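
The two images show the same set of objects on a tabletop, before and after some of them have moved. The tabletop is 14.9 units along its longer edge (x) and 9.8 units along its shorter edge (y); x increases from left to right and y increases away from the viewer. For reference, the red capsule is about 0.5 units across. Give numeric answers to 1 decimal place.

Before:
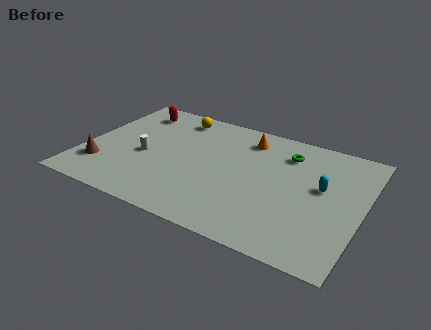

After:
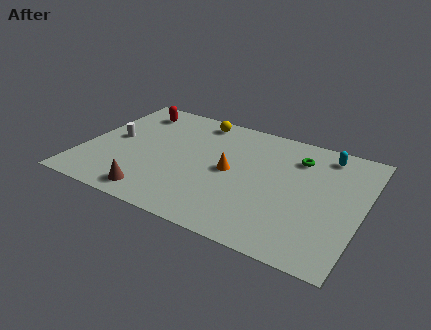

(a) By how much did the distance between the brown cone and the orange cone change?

-4.0

They were about 9.1 units apart before and 5.1 after — 4.0 units closer together.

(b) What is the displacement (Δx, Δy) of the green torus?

(0.6, -0.1)

From the two frames, the green torus sits at roughly (10.6, 7.6) before and (11.2, 7.5) after.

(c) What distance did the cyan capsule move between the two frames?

2.8

The cyan capsule was near (12.7, 5.6) before and (12.6, 8.4) after, so it travelled √(0.1² + 2.8²) ≈ 2.8 units.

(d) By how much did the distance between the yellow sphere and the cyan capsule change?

-1.8

The distance was about 8.8 in the first image and 7.0 in the second, so they moved 1.8 units closer together.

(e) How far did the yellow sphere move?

1.2

The yellow sphere was near (4.4, 8.4) before and (5.6, 8.6) after, so it travelled √(1.2² + 0.2²) ≈ 1.2 units.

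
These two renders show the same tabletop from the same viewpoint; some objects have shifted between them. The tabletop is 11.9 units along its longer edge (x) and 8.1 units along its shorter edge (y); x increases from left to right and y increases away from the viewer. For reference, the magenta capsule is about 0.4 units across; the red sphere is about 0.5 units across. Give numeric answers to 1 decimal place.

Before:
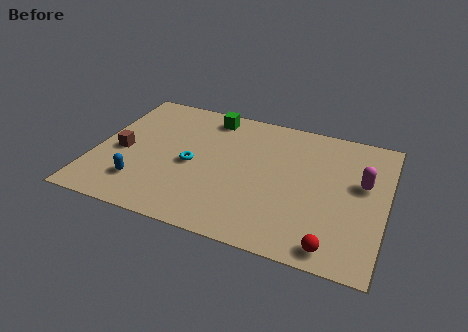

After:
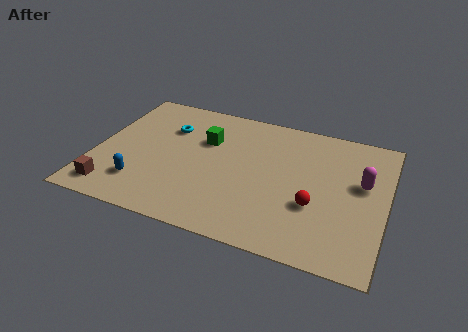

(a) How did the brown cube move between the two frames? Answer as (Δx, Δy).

(-0.1, -2.4)

From the two frames, the brown cube sits at roughly (1.1, 3.6) before and (1.0, 1.2) after.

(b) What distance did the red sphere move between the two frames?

2.2

The red sphere moved from about (10.0, 0.9) to (9.1, 2.9), a distance of √(0.9² + 2.0²) ≈ 2.2.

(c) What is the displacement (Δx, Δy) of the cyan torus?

(-1.2, 2.0)

The cyan torus was at about (4.0, 3.7) and moved to about (2.8, 5.7).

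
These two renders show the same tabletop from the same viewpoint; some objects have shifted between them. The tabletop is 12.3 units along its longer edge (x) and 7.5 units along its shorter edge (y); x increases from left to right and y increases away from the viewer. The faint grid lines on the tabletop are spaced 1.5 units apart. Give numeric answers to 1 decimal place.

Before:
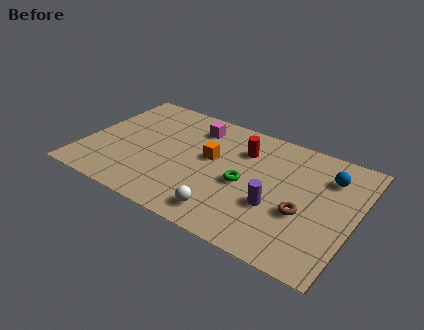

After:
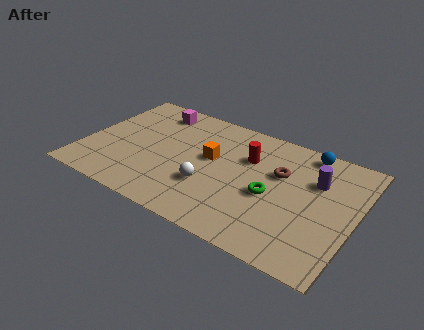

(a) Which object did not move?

the orange cube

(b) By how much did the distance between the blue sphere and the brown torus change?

-0.7

They were about 2.8 units apart before and 2.1 after — 0.7 units closer together.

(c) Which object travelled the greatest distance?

the purple cylinder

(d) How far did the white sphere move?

1.6

From (6.9, 1.2) to (5.9, 2.5), the white sphere covered √(1.0² + 1.3²) ≈ 1.6 units.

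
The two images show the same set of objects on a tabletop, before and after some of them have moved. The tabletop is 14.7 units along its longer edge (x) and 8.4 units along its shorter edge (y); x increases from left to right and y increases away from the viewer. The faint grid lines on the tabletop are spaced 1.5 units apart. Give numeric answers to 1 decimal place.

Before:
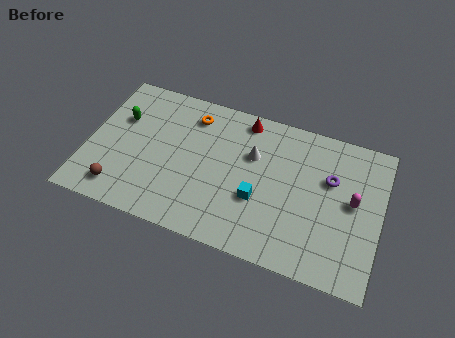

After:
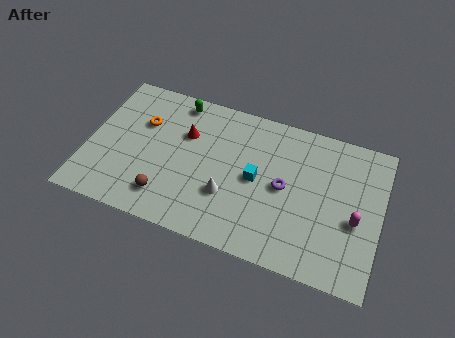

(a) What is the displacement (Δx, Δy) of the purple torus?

(-2.2, -1.2)

The purple torus was at about (12.1, 5.4) and moved to about (9.9, 4.2).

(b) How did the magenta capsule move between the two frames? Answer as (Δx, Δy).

(0.2, -1.0)

From the two frames, the magenta capsule sits at roughly (13.3, 4.5) before and (13.5, 3.5) after.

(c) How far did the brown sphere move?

2.3

The brown sphere was near (1.9, 1.4) before and (4.2, 1.7) after, so it travelled √(2.3² + 0.3²) ≈ 2.3 units.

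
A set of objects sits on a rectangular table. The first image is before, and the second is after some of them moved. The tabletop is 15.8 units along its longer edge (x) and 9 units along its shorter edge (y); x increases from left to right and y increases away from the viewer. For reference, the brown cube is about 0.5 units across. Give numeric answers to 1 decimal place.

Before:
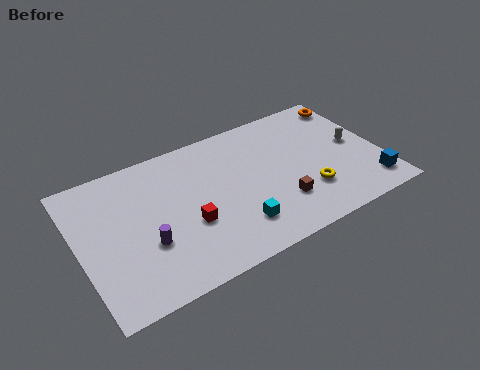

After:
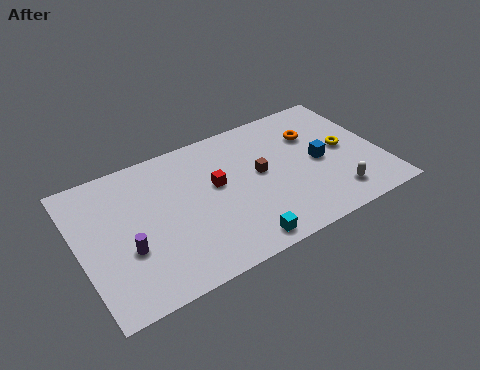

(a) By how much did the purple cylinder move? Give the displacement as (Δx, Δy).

(-1.0, 0.1)

The purple cylinder started near (3.3, 3.2) and ended near (2.3, 3.3).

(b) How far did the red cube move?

2.5

The red cube was near (5.5, 3.4) before and (7.2, 5.2) after, so it travelled √(1.7² + 1.8²) ≈ 2.5 units.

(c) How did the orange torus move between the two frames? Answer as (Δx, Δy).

(-2.4, -1.4)

The orange torus started near (15.0, 7.7) and ended near (12.6, 6.3).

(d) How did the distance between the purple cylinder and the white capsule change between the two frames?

-0.6

The distance was about 11.4 in the first image and 10.8 in the second, so they moved 0.6 units closer together.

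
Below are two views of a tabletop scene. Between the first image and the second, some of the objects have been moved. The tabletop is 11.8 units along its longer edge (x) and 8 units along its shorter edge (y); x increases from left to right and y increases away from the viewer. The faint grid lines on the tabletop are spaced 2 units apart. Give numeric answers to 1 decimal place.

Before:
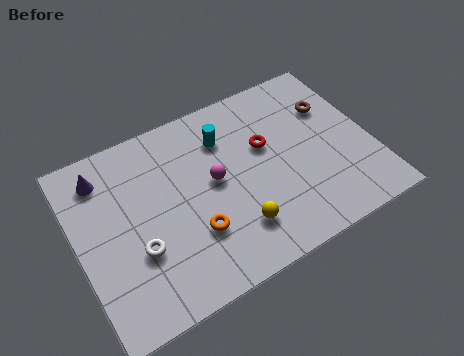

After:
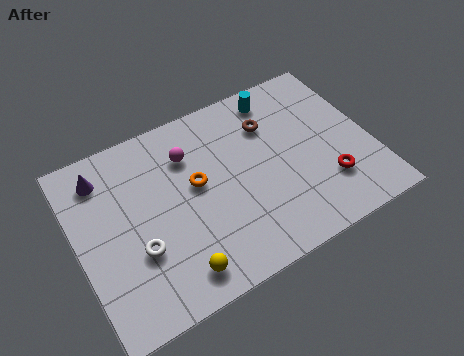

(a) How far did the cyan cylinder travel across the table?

2.5

The cyan cylinder was near (6.2, 6.0) before and (8.5, 6.9) after, so it travelled √(2.3² + 0.9²) ≈ 2.5 units.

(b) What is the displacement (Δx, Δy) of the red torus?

(2.1, -2.7)

From the two frames, the red torus sits at roughly (7.7, 4.9) before and (9.8, 2.2) after.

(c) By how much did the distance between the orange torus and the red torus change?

+1.4

They were about 4.1 units apart before and 5.5 after — 1.4 units further apart.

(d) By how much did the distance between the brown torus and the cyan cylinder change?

-3.1

The distance was about 4.3 in the first image and 1.2 in the second, so they moved 3.1 units closer together.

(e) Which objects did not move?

the white torus and the purple cone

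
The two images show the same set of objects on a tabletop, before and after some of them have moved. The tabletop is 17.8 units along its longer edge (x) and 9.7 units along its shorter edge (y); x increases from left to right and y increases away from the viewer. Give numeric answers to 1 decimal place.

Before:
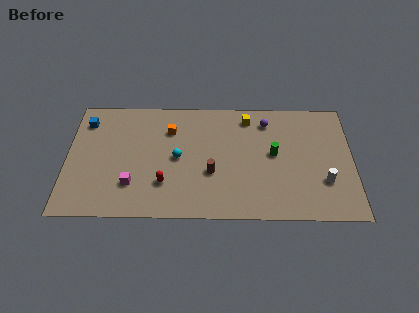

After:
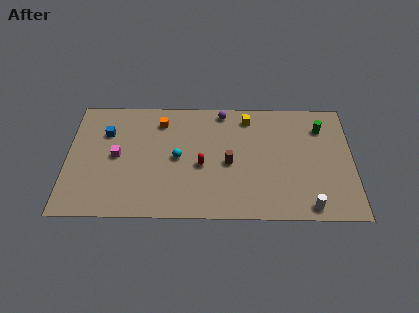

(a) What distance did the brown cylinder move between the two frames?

1.4

From (9.0, 3.6) to (10.1, 4.4), the brown cylinder covered √(1.1² + 0.8²) ≈ 1.4 units.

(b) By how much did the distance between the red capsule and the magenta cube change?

+3.3

The distance was about 2.0 in the first image and 5.3 in the second, so they moved 3.3 units further apart.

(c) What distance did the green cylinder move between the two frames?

3.7

The green cylinder was near (12.9, 5.2) before and (15.9, 7.4) after, so it travelled √(3.0² + 2.2²) ≈ 3.7 units.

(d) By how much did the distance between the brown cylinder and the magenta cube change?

+2.0

The distance was about 5.0 in the first image and 7.0 in the second, so they moved 2.0 units further apart.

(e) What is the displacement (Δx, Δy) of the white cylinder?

(-1.0, -2.0)

The white cylinder was at about (16.0, 3.0) and moved to about (15.0, 1.0).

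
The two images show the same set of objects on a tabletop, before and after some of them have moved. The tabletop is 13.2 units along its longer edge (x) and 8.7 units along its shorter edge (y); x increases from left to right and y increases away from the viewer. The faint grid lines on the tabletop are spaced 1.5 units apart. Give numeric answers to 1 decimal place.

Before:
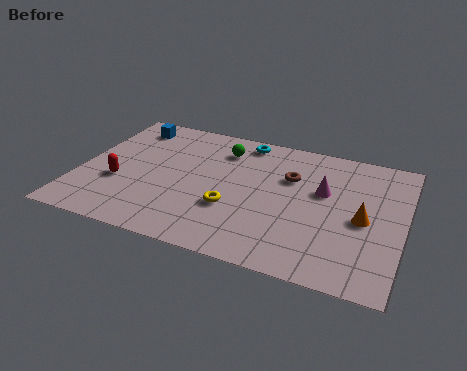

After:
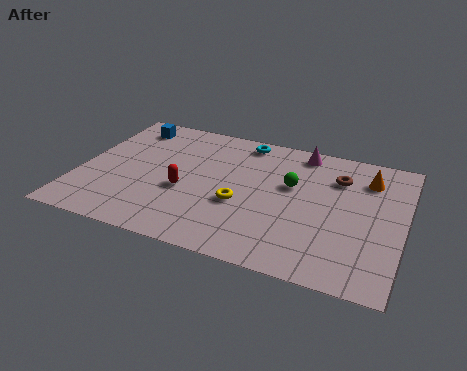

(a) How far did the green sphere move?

3.4

The green sphere moved from about (5.6, 6.8) to (8.6, 5.3), a distance of √(3.0² + 1.5²) ≈ 3.4.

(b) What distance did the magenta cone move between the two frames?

2.6

The magenta cone was near (9.9, 5.3) before and (8.8, 7.7) after, so it travelled √(1.1² + 2.4²) ≈ 2.6 units.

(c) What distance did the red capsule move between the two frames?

2.7

The red capsule was near (1.7, 3.2) before and (4.4, 3.5) after, so it travelled √(2.7² + 0.3²) ≈ 2.7 units.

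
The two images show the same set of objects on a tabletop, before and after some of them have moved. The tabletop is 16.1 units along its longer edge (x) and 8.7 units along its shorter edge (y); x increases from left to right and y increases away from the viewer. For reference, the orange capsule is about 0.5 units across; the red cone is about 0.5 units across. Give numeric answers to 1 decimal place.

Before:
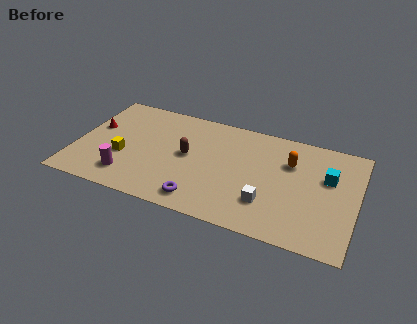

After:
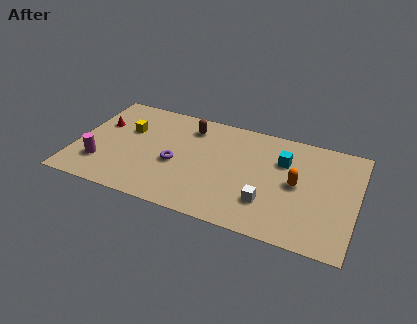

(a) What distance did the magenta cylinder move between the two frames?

1.7

The magenta cylinder moved from about (3.2, 1.8) to (1.6, 2.3), a distance of √(1.6² + 0.5²) ≈ 1.7.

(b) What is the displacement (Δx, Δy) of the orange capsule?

(0.5, -1.6)

From the two frames, the orange capsule sits at roughly (12.2, 6.0) before and (12.7, 4.4) after.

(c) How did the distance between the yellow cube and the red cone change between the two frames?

-1.1

The distance was about 2.7 in the first image and 1.6 in the second, so they moved 1.1 units closer together.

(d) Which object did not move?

the white cube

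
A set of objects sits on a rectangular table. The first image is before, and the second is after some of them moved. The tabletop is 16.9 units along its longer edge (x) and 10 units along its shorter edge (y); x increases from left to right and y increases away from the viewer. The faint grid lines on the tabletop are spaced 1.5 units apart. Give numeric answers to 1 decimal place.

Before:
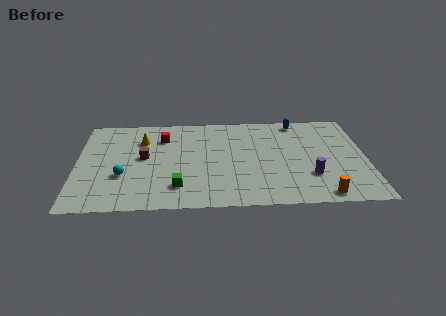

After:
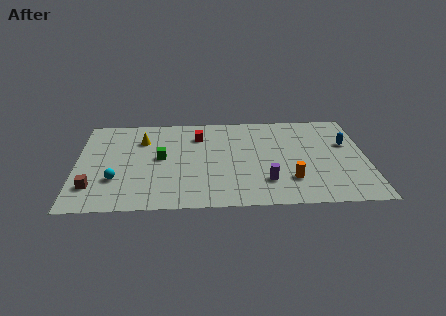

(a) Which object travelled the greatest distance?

the brown cube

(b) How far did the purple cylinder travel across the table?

2.6

From (13.6, 3.0) to (11.0, 2.5), the purple cylinder covered √(2.6² + 0.5²) ≈ 2.6 units.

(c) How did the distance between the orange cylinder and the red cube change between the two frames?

-4.0

They were about 11.3 units apart before and 7.3 after — 4.0 units closer together.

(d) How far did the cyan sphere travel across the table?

0.6

From (2.7, 3.5) to (2.3, 3.1), the cyan sphere covered √(0.4² + 0.4²) ≈ 0.6 units.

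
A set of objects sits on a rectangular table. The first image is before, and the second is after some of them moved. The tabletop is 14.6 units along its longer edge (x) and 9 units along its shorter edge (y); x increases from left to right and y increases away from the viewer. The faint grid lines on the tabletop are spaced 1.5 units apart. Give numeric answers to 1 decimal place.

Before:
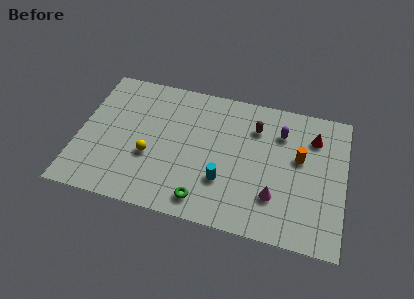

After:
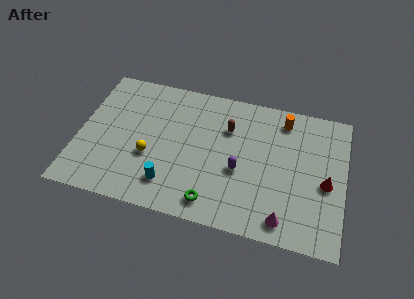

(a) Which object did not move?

the yellow sphere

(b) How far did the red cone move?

2.9

The red cone was near (12.8, 6.8) before and (13.6, 4.0) after, so it travelled √(0.8² + 2.8²) ≈ 2.9 units.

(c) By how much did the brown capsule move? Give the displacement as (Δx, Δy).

(-1.5, -0.4)

The brown capsule was at about (9.6, 6.7) and moved to about (8.1, 6.3).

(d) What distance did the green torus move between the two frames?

0.5

The green torus was near (7.1, 1.3) before and (7.6, 1.3) after, so it travelled √(0.5² + 0.0²) ≈ 0.5 units.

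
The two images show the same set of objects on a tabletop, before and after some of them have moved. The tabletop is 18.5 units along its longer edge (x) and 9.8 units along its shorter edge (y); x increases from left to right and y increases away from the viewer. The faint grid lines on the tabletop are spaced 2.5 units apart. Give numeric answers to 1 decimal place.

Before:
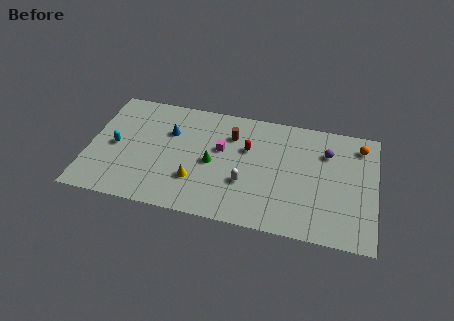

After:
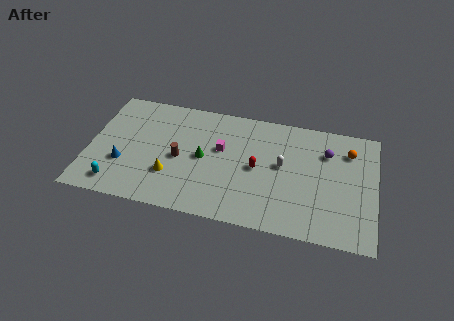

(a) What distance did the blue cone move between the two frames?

4.3

The blue cone was near (5.1, 6.6) before and (2.3, 3.3) after, so it travelled √(2.8² + 3.3²) ≈ 4.3 units.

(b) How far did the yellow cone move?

1.6

The yellow cone moved from about (7.0, 2.9) to (5.4, 3.0), a distance of √(1.6² + 0.1²) ≈ 1.6.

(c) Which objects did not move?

the magenta cube and the purple sphere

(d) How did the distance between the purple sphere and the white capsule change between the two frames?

-3.0

The distance was about 6.3 in the first image and 3.3 in the second, so they moved 3.0 units closer together.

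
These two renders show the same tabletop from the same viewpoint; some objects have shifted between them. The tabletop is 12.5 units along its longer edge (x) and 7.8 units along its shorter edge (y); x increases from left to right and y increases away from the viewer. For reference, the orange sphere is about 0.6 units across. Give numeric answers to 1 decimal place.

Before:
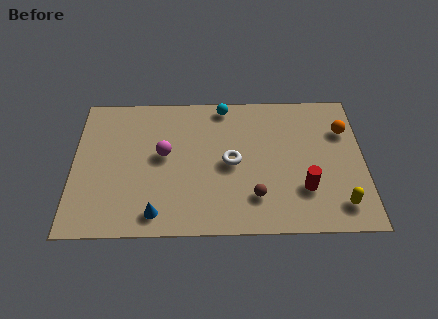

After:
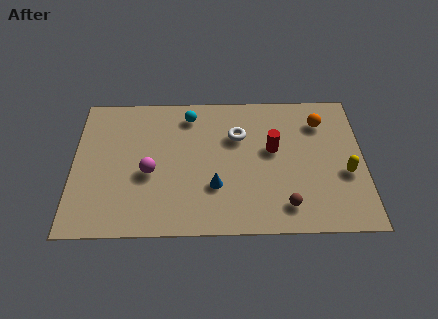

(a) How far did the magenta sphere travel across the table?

1.2

The magenta sphere moved from about (3.9, 4.3) to (3.3, 3.3), a distance of √(0.6² + 1.0²) ≈ 1.2.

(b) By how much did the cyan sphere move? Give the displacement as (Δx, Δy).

(-1.5, -0.5)

From the two frames, the cyan sphere sits at roughly (6.5, 7.0) before and (5.0, 6.5) after.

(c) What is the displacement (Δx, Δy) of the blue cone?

(2.5, 1.4)

From the two frames, the blue cone sits at roughly (3.6, 1.1) before and (6.1, 2.5) after.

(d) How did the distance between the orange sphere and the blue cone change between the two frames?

-3.4

The distance was about 9.2 in the first image and 5.8 in the second, so they moved 3.4 units closer together.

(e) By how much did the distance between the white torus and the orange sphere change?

-1.5

Before: roughly 5.2 units apart; after: 3.7. That's 1.5 units closer together.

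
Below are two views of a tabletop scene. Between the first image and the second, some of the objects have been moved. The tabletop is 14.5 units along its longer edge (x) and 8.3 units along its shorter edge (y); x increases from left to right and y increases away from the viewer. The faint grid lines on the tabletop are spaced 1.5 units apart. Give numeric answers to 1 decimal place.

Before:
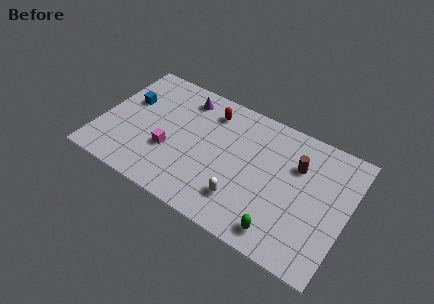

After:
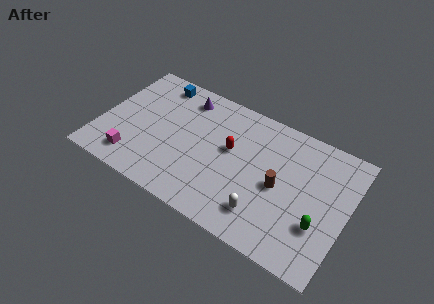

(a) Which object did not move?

the purple cone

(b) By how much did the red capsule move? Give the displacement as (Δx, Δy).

(1.5, -1.9)

The red capsule started near (6.1, 6.7) and ended near (7.6, 4.8).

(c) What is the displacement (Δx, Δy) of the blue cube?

(1.4, 2.0)

The blue cube started near (1.4, 5.2) and ended near (2.8, 7.2).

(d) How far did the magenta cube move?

2.4

From (4.2, 3.0) to (2.3, 1.5), the magenta cube covered √(1.9² + 1.5²) ≈ 2.4 units.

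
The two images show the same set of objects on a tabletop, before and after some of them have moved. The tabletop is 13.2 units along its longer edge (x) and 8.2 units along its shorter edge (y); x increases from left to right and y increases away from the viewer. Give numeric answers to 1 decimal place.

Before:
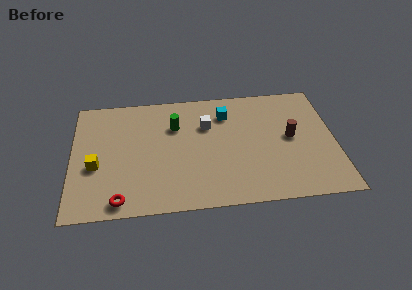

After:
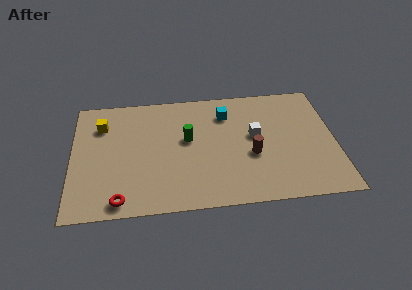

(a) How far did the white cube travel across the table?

2.6

From (6.8, 5.6) to (9.2, 4.6), the white cube covered √(2.4² + 1.0²) ≈ 2.6 units.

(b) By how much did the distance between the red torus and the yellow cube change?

+2.6

The distance was about 2.7 in the first image and 5.3 in the second, so they moved 2.6 units further apart.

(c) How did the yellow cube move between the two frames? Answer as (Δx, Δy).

(0.3, 2.8)

The yellow cube was at about (1.2, 3.3) and moved to about (1.5, 6.1).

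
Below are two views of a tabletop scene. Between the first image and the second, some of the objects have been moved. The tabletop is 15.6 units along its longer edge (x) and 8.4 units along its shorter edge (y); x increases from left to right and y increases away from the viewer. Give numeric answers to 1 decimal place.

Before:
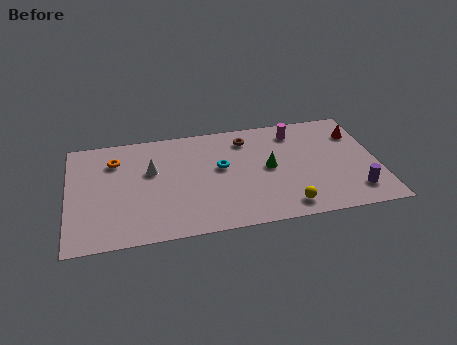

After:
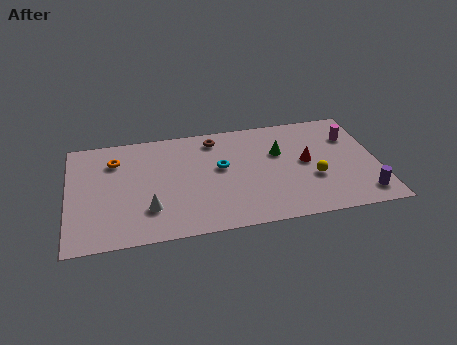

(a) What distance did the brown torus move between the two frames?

1.6

From (9.1, 6.8) to (7.5, 7.1), the brown torus covered √(1.6² + 0.3²) ≈ 1.6 units.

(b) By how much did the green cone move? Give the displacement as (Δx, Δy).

(0.6, 1.1)

The green cone was at about (10.1, 4.3) and moved to about (10.7, 5.4).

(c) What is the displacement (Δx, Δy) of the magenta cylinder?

(2.8, -0.9)

The magenta cylinder was at about (11.6, 6.9) and moved to about (14.4, 6.0).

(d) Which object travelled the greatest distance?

the red cone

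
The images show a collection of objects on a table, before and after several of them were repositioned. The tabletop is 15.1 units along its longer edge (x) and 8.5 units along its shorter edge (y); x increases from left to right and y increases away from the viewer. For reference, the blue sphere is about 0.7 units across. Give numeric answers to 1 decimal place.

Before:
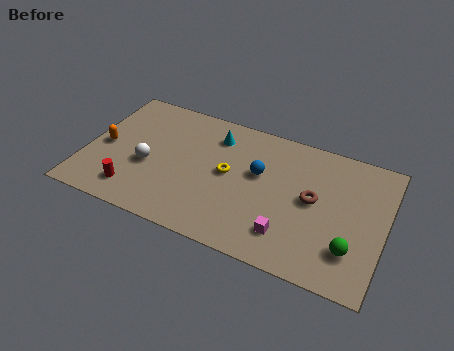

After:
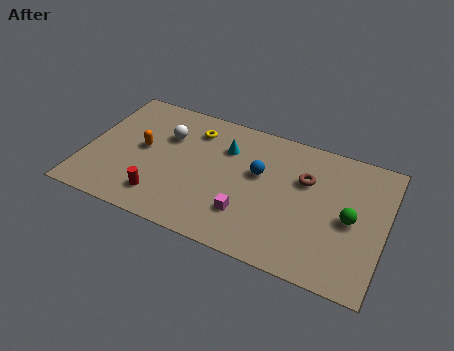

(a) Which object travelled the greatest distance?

the yellow torus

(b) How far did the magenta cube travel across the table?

2.1

From (10.5, 1.9) to (8.4, 2.3), the magenta cube covered √(2.1² + 0.4²) ≈ 2.1 units.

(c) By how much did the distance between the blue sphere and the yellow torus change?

+2.2

Before: roughly 1.6 units apart; after: 3.8. That's 2.2 units further apart.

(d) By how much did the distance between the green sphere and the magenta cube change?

+2.2

They were about 3.1 units apart before and 5.3 after — 2.2 units further apart.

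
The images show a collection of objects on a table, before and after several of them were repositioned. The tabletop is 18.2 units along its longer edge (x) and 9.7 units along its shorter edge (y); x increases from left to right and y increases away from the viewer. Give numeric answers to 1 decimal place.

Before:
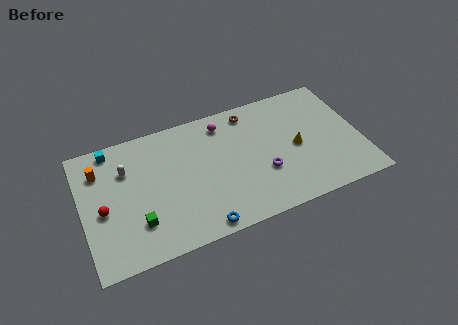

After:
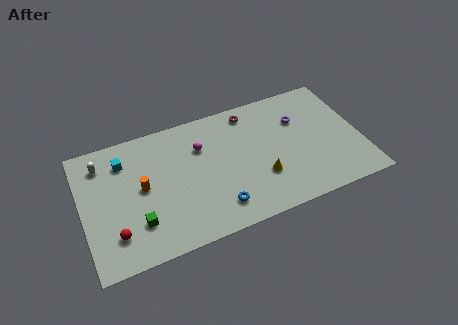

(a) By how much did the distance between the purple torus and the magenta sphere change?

+1.3

Before: roughly 5.2 units apart; after: 6.5. That's 1.3 units further apart.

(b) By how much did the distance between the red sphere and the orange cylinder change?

+0.4

They were about 3.0 units apart before and 3.4 after — 0.4 units further apart.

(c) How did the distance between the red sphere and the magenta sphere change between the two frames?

-1.5

Before: roughly 9.0 units apart; after: 7.5. That's 1.5 units closer together.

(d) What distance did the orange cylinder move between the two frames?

3.4

The orange cylinder was near (1.3, 7.3) before and (3.9, 5.1) after, so it travelled √(2.6² + 2.2²) ≈ 3.4 units.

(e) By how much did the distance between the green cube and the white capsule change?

+1.3

Before: roughly 4.2 units apart; after: 5.5. That's 1.3 units further apart.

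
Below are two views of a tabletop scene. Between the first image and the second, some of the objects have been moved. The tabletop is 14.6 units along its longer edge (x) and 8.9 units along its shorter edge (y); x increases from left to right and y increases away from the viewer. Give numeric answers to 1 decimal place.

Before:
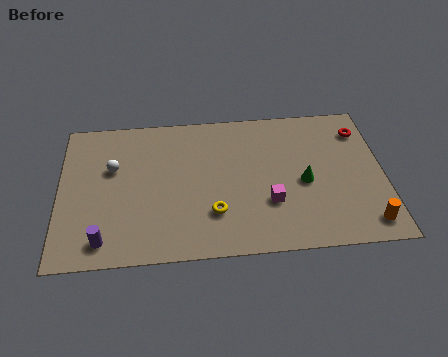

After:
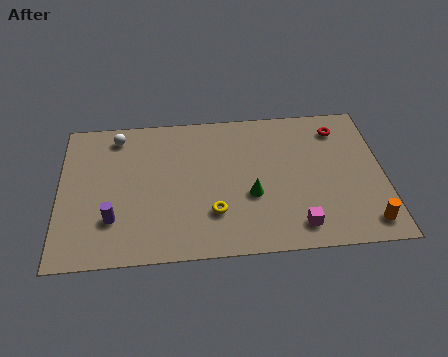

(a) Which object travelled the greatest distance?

the green cone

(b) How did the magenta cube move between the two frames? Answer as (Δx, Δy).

(1.2, -1.5)

The magenta cube was at about (9.4, 2.9) and moved to about (10.6, 1.4).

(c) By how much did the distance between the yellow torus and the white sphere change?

+1.2

They were about 5.5 units apart before and 6.7 after — 1.2 units further apart.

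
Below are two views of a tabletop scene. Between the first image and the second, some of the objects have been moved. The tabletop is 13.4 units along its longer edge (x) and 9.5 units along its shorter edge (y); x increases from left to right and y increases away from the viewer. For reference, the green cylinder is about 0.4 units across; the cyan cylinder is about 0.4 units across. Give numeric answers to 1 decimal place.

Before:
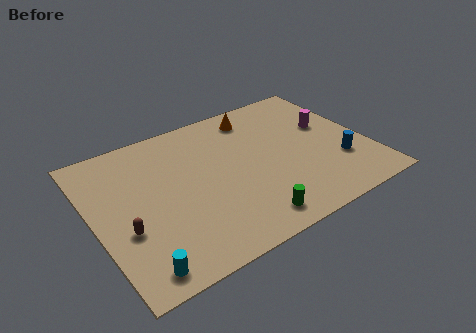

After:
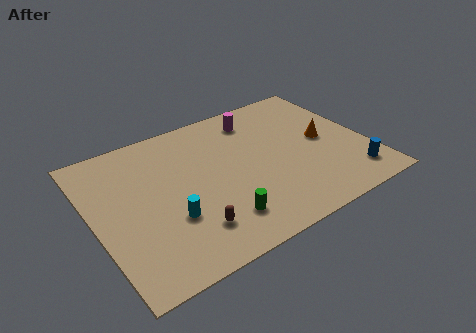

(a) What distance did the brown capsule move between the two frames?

3.2

The brown capsule moved from about (1.3, 3.5) to (4.2, 2.1), a distance of √(2.9² + 1.4²) ≈ 3.2.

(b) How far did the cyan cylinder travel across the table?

2.8

The cyan cylinder was near (1.5, 1.1) before and (3.4, 3.2) after, so it travelled √(1.9² + 2.1²) ≈ 2.8 units.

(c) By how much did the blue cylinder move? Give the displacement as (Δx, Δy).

(0.4, -1.2)

The blue cylinder started near (11.8, 2.9) and ended near (12.2, 1.7).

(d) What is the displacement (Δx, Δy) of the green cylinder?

(-1.3, 0.7)

The green cylinder was at about (6.9, 1.3) and moved to about (5.6, 2.0).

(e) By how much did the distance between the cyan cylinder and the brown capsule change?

-1.0

Before: roughly 2.4 units apart; after: 1.4. That's 1.0 units closer together.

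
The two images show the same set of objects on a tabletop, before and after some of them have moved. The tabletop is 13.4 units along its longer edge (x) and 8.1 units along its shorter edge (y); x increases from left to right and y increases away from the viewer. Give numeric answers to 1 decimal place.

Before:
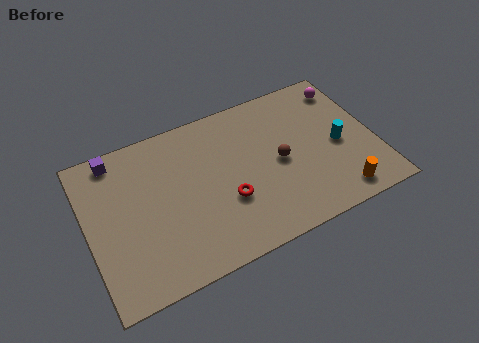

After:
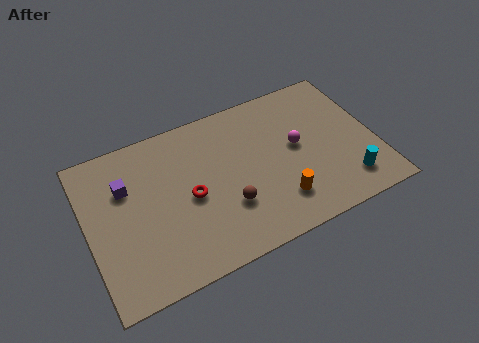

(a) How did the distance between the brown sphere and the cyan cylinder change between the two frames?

+2.8

They were about 2.8 units apart before and 5.6 after — 2.8 units further apart.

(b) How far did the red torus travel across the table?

1.8

The red torus was near (6.3, 2.9) before and (4.7, 3.8) after, so it travelled √(1.6² + 0.9²) ≈ 1.8 units.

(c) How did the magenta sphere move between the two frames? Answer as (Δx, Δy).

(-2.7, -2.3)

The magenta sphere was at about (12.5, 6.7) and moved to about (9.8, 4.4).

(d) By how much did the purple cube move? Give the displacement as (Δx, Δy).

(0.3, -1.7)

From the two frames, the purple cube sits at roughly (1.6, 7.2) before and (1.9, 5.5) after.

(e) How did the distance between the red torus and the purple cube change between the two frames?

-3.1

The distance was about 6.4 in the first image and 3.3 in the second, so they moved 3.1 units closer together.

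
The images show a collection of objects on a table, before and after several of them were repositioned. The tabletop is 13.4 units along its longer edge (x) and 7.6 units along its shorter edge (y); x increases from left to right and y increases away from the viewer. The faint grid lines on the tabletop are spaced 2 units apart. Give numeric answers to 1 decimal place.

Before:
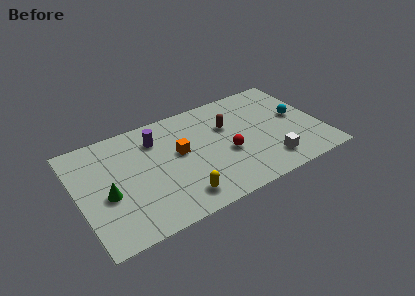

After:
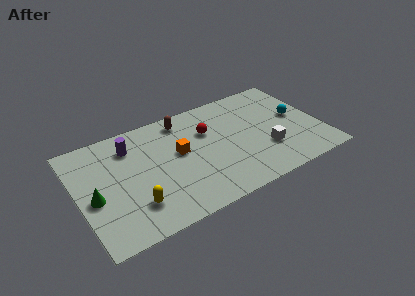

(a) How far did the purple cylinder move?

1.4

The purple cylinder moved from about (4.5, 5.8) to (3.1, 5.9), a distance of √(1.4² + 0.1²) ≈ 1.4.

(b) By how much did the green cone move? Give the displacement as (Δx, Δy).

(-0.7, 0.1)

The green cone was at about (1.5, 3.2) and moved to about (0.8, 3.3).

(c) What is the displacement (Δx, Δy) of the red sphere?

(-0.8, 2.0)

From the two frames, the red sphere sits at roughly (8.1, 3.1) before and (7.3, 5.1) after.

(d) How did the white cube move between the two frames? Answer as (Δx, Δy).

(0.0, 0.9)

From the two frames, the white cube sits at roughly (10.2, 1.5) before and (10.2, 2.4) after.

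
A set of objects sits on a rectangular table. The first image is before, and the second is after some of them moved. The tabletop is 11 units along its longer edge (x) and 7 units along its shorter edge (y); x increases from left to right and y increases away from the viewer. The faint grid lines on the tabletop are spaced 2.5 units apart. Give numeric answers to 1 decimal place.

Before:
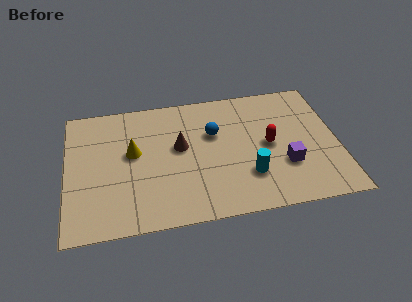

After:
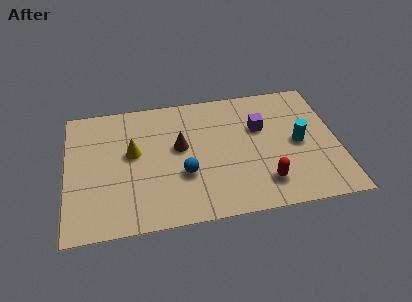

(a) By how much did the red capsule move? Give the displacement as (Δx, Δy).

(-0.3, -2.0)

The red capsule was at about (8.2, 3.5) and moved to about (7.9, 1.5).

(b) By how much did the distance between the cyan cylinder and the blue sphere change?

+2.0

They were about 2.8 units apart before and 4.8 after — 2.0 units further apart.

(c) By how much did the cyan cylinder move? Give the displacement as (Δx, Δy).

(2.1, 1.4)

The cyan cylinder was at about (7.3, 2.0) and moved to about (9.4, 3.4).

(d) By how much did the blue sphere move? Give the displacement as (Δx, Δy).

(-1.3, -2.0)

The blue sphere started near (6.0, 4.5) and ended near (4.7, 2.5).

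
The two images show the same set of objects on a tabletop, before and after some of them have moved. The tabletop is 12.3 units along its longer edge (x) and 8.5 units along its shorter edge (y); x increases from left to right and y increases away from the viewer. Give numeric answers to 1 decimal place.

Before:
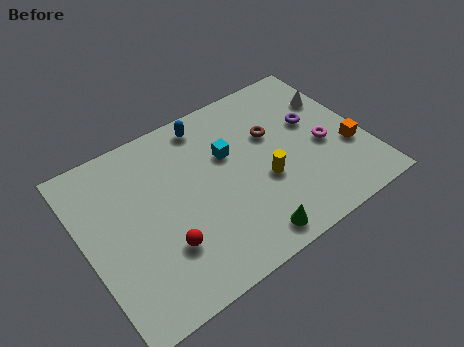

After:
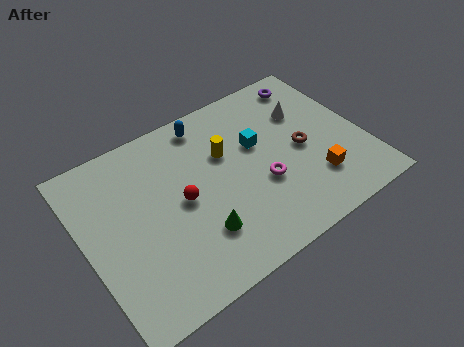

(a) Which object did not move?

the blue capsule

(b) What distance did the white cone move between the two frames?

1.3

The white cone moved from about (11.4, 5.9) to (10.1, 5.8), a distance of √(1.3² + 0.1²) ≈ 1.3.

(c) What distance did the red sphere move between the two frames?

2.0

From (3.1, 2.5) to (4.2, 4.2), the red sphere covered √(1.1² + 1.7²) ≈ 2.0 units.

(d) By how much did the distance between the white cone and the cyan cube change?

-2.5

They were about 4.9 units apart before and 2.4 after — 2.5 units closer together.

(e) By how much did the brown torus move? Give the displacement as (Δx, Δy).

(1.1, -1.4)

The brown torus started near (8.5, 5.4) and ended near (9.6, 4.0).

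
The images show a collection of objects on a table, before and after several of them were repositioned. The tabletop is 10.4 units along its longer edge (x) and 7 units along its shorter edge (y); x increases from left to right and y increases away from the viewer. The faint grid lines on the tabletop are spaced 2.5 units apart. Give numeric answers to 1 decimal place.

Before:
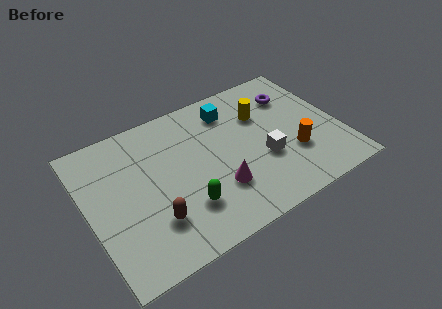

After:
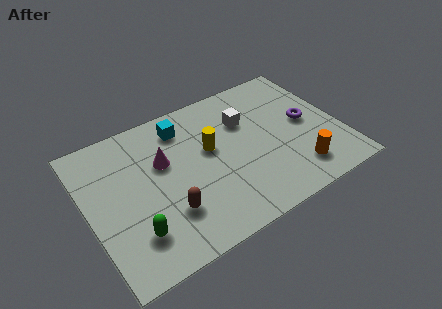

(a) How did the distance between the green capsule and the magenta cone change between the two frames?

+1.7

Before: roughly 1.4 units apart; after: 3.1. That's 1.7 units further apart.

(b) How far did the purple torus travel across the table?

1.6

The purple torus was near (8.8, 5.2) before and (9.1, 3.6) after, so it travelled √(0.3² + 1.6²) ≈ 1.6 units.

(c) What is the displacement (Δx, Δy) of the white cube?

(-0.4, 2.2)

The white cube started near (7.1, 2.6) and ended near (6.7, 4.8).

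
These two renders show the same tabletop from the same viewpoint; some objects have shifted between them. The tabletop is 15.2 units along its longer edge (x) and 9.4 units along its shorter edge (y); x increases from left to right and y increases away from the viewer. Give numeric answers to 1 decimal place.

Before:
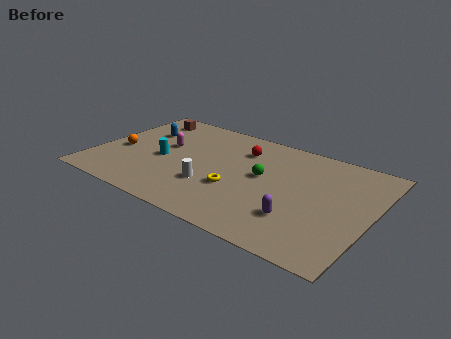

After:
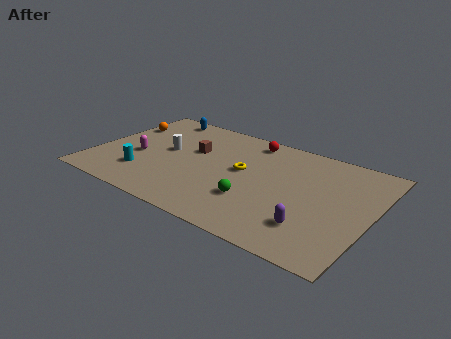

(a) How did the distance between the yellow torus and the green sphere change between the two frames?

+0.3

The distance was about 2.2 in the first image and 2.5 in the second, so they moved 0.3 units further apart.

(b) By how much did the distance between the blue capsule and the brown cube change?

+2.2

The distance was about 1.5 in the first image and 3.7 in the second, so they moved 2.2 units further apart.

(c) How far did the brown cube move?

3.9

From (1.9, 7.9) to (5.2, 5.8), the brown cube covered √(3.3² + 2.1²) ≈ 3.9 units.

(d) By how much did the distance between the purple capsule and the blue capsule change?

+1.3

The distance was about 10.2 in the first image and 11.5 in the second, so they moved 1.3 units further apart.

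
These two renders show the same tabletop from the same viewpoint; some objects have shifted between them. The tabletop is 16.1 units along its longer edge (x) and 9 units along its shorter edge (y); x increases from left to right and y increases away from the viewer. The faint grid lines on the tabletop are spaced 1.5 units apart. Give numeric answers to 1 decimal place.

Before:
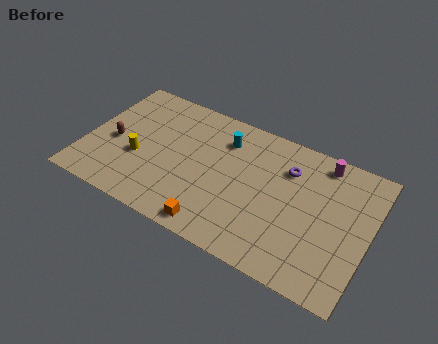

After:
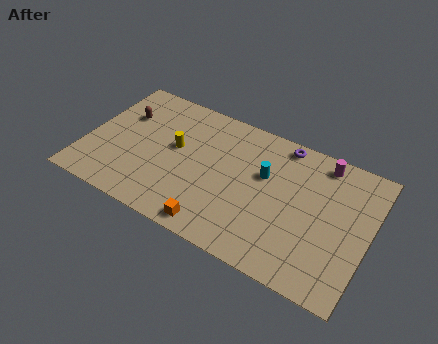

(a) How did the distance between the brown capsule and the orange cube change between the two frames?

+1.0

They were about 7.0 units apart before and 8.0 after — 1.0 units further apart.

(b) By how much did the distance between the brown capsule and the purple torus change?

-0.8

They were about 10.0 units apart before and 9.2 after — 0.8 units closer together.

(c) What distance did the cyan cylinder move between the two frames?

2.8

The cyan cylinder was near (7.6, 6.9) before and (10.1, 5.6) after, so it travelled √(2.5² + 1.3²) ≈ 2.8 units.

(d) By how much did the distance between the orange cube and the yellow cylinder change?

-0.4

The distance was about 5.4 in the first image and 5.0 in the second, so they moved 0.4 units closer together.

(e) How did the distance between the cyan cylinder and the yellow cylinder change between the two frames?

-0.5

The distance was about 5.6 in the first image and 5.1 in the second, so they moved 0.5 units closer together.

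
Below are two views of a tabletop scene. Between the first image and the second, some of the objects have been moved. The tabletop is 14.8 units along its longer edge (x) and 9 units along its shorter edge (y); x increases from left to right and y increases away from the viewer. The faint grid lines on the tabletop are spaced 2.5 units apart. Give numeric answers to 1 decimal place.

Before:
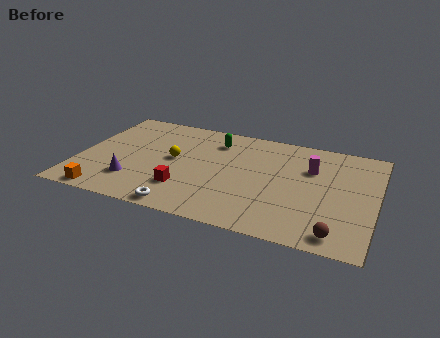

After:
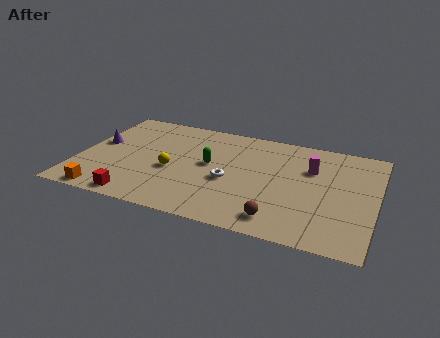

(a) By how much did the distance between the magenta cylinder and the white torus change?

-3.4

They were about 7.9 units apart before and 4.5 after — 3.4 units closer together.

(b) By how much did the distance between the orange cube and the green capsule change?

-1.7

Before: roughly 8.0 units apart; after: 6.3. That's 1.7 units closer together.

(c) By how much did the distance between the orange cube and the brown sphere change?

-2.8

Before: roughly 11.4 units apart; after: 8.6. That's 2.8 units closer together.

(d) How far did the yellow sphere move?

1.0

From (4.7, 4.8) to (4.7, 3.8), the yellow sphere covered √(0.0² + 1.0²) ≈ 1.0 units.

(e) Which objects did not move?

the magenta cylinder and the orange cube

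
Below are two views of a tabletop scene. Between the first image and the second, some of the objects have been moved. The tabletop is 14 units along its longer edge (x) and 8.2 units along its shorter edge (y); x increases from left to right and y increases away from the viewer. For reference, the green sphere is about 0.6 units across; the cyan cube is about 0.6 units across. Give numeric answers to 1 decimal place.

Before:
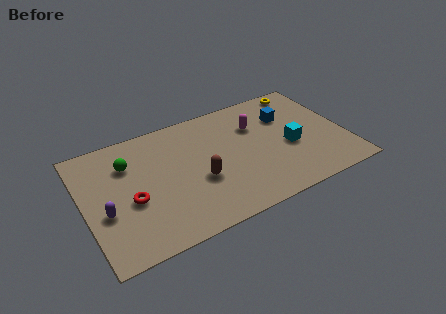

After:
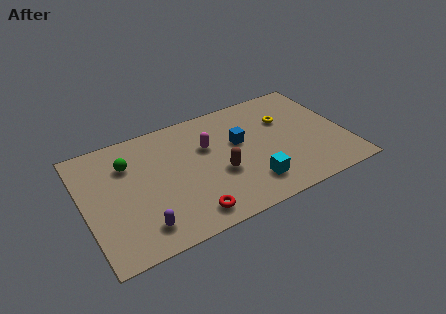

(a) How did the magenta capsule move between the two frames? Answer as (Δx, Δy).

(-2.7, -0.4)

The magenta capsule started near (9.4, 5.7) and ended near (6.7, 5.3).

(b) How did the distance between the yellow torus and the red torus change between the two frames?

-3.4

They were about 10.6 units apart before and 7.2 after — 3.4 units closer together.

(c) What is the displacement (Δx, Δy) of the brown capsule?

(1.1, 0.0)

From the two frames, the brown capsule sits at roughly (6.0, 3.2) before and (7.1, 3.2) after.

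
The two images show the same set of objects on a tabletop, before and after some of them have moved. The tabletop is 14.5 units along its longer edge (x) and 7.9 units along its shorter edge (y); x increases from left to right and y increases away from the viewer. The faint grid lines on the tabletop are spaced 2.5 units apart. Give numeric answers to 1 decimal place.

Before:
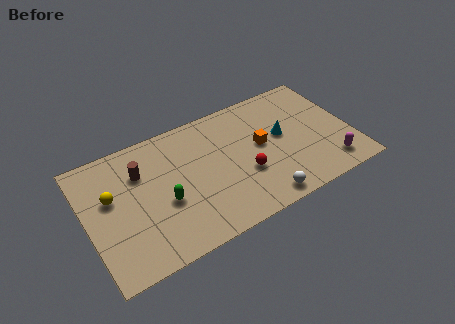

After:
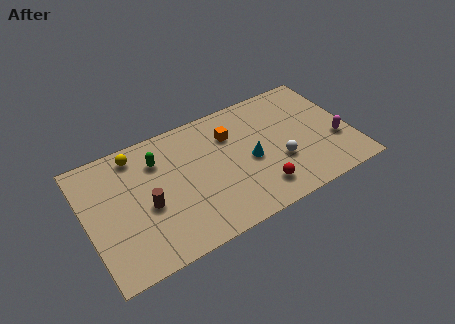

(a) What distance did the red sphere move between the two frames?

1.4

The red sphere was near (8.5, 2.9) before and (9.1, 1.6) after, so it travelled √(0.6² + 1.3²) ≈ 1.4 units.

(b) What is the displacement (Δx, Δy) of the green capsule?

(0.0, 2.7)

The green capsule started near (4.1, 3.2) and ended near (4.1, 5.9).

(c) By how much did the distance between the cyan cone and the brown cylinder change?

-2.1

They were about 7.8 units apart before and 5.7 after — 2.1 units closer together.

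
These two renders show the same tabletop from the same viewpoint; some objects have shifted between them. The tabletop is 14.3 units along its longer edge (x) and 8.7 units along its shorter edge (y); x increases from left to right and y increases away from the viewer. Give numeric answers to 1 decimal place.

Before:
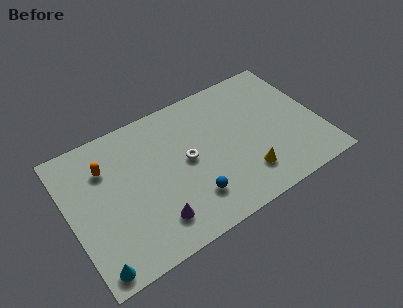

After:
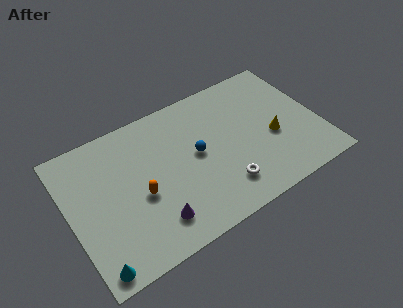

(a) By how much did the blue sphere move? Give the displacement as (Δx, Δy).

(0.7, 2.5)

The blue sphere was at about (6.6, 2.1) and moved to about (7.3, 4.6).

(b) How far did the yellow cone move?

2.5

From (9.7, 2.0) to (11.6, 3.6), the yellow cone covered √(1.9² + 1.6²) ≈ 2.5 units.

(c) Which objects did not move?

the cyan cone and the purple cone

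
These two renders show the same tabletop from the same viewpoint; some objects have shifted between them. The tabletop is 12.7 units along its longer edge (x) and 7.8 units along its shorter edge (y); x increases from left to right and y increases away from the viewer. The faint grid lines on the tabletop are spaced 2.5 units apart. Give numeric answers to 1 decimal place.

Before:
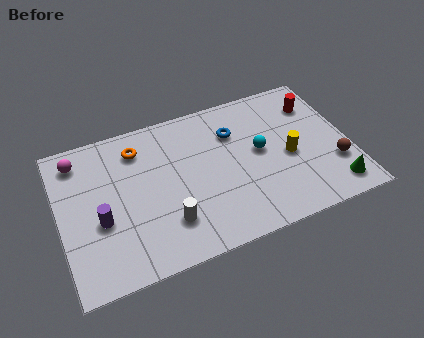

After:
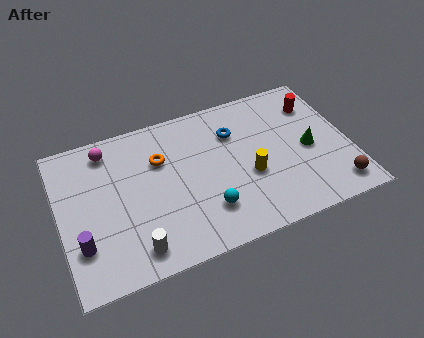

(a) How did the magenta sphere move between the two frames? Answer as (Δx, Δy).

(1.3, 0.1)

The magenta sphere started near (1.0, 6.5) and ended near (2.3, 6.6).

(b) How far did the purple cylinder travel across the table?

1.3

From (1.7, 3.1) to (0.8, 2.2), the purple cylinder covered √(0.9² + 0.9²) ≈ 1.3 units.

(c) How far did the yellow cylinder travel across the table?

1.8

The yellow cylinder moved from about (10.0, 3.5) to (8.2, 3.1), a distance of √(1.8² + 0.4²) ≈ 1.8.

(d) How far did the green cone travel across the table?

2.5

From (11.7, 1.2) to (10.9, 3.6), the green cone covered √(0.8² + 2.4²) ≈ 2.5 units.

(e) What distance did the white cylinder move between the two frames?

1.7

The white cylinder moved from about (4.5, 2.0) to (3.0, 1.2), a distance of √(1.5² + 0.8²) ≈ 1.7.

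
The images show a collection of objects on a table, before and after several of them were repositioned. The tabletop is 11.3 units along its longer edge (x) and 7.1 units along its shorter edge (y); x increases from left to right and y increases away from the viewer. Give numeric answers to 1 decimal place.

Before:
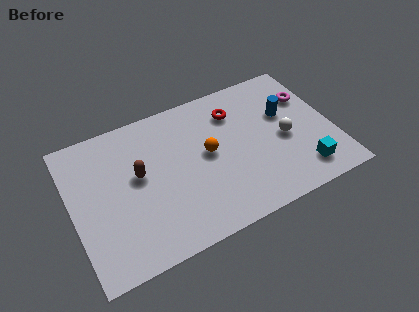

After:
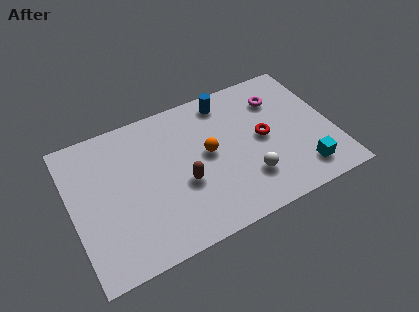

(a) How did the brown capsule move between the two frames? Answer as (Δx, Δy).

(1.8, -1.2)

The brown capsule started near (2.9, 4.0) and ended near (4.7, 2.8).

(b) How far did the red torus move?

2.1

The red torus moved from about (7.3, 5.4) to (8.3, 3.6), a distance of √(1.0² + 1.8²) ≈ 2.1.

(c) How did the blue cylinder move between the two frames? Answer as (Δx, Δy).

(-2.4, 1.7)

The blue cylinder started near (9.4, 4.4) and ended near (7.0, 6.1).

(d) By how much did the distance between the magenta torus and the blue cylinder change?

+1.1

Before: roughly 1.2 units apart; after: 2.3. That's 1.1 units further apart.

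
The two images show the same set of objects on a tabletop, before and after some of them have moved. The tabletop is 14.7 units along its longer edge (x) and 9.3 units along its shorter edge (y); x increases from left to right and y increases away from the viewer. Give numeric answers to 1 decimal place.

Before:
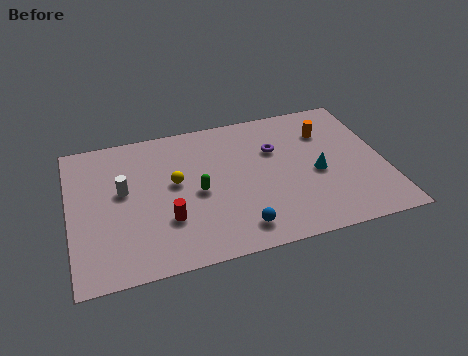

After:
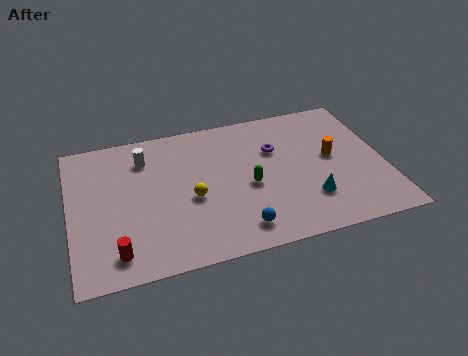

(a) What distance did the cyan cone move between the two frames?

1.7

From (11.5, 4.1) to (11.0, 2.5), the cyan cone covered √(0.5² + 1.6²) ≈ 1.7 units.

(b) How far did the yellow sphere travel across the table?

1.4

From (4.9, 5.2) to (5.6, 4.0), the yellow sphere covered √(0.7² + 1.2²) ≈ 1.4 units.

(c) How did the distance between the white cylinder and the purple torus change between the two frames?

-1.1

They were about 7.3 units apart before and 6.2 after — 1.1 units closer together.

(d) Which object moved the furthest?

the red cylinder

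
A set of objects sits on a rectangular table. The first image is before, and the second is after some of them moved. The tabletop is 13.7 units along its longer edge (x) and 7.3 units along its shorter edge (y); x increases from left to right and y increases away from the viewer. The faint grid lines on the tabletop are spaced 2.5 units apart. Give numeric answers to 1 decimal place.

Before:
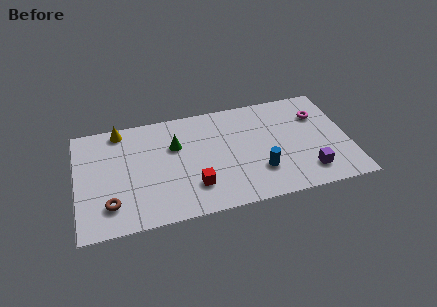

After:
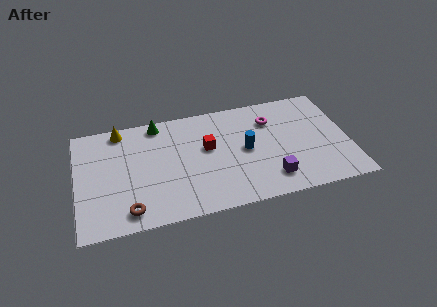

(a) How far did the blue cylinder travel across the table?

1.7

The blue cylinder was near (9.1, 2.1) before and (8.5, 3.7) after, so it travelled √(0.6² + 1.6²) ≈ 1.7 units.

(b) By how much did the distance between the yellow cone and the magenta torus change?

-2.4

Before: roughly 10.1 units apart; after: 7.7. That's 2.4 units closer together.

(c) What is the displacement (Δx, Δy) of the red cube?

(0.8, 2.4)

The red cube started near (5.8, 1.9) and ended near (6.6, 4.3).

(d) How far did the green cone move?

1.9

From (5.0, 4.8) to (4.2, 6.5), the green cone covered √(0.8² + 1.7²) ≈ 1.9 units.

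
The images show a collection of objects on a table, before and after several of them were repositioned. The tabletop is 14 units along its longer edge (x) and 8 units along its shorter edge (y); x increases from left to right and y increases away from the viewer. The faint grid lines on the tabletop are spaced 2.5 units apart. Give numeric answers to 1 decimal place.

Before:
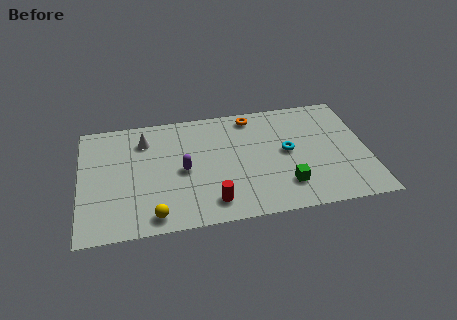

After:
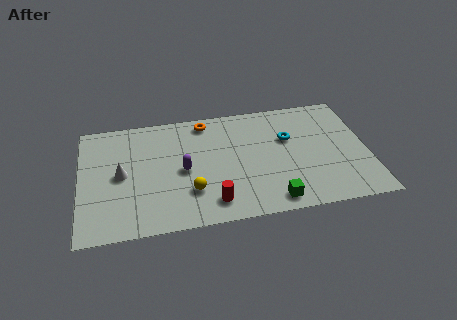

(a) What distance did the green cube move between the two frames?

1.1

The green cube was near (9.9, 1.9) before and (9.2, 1.0) after, so it travelled √(0.7² + 0.9²) ≈ 1.1 units.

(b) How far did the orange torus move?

2.3

From (8.5, 7.0) to (6.2, 7.0), the orange torus covered √(2.3² + 0.0²) ≈ 2.3 units.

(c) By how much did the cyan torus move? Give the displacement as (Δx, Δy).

(0.1, 0.9)

The cyan torus started near (10.1, 4.2) and ended near (10.2, 5.1).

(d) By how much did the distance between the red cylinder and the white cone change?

-0.7

They were about 5.7 units apart before and 5.0 after — 0.7 units closer together.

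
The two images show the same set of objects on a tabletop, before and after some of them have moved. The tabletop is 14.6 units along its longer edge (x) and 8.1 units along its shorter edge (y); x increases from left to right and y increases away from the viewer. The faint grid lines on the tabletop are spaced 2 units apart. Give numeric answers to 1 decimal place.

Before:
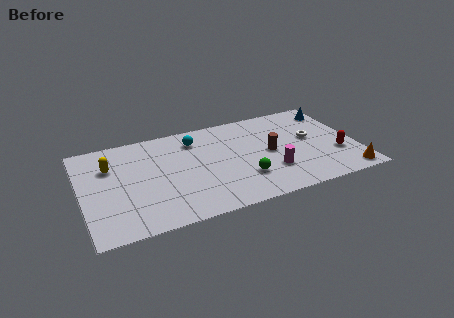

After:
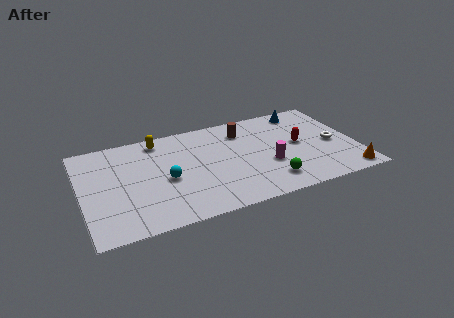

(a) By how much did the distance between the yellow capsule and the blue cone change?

-4.3

The distance was about 12.2 in the first image and 7.9 in the second, so they moved 4.3 units closer together.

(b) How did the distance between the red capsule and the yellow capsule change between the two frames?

-4.4

Before: roughly 12.2 units apart; after: 7.8. That's 4.4 units closer together.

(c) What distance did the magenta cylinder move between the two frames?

0.6

The magenta cylinder was near (9.9, 2.4) before and (9.8, 3.0) after, so it travelled √(0.1² + 0.6²) ≈ 0.6 units.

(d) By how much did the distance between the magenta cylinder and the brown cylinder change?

+1.8

The distance was about 1.6 in the first image and 3.4 in the second, so they moved 1.8 units further apart.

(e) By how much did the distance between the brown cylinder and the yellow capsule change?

-4.0

The distance was about 8.6 in the first image and 4.6 in the second, so they moved 4.0 units closer together.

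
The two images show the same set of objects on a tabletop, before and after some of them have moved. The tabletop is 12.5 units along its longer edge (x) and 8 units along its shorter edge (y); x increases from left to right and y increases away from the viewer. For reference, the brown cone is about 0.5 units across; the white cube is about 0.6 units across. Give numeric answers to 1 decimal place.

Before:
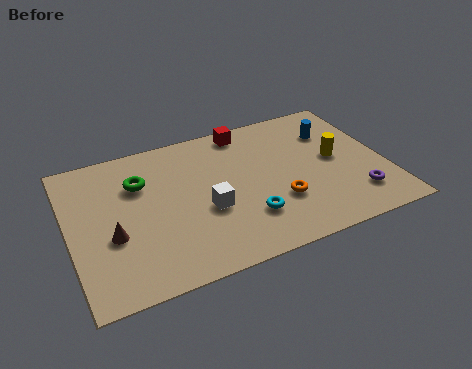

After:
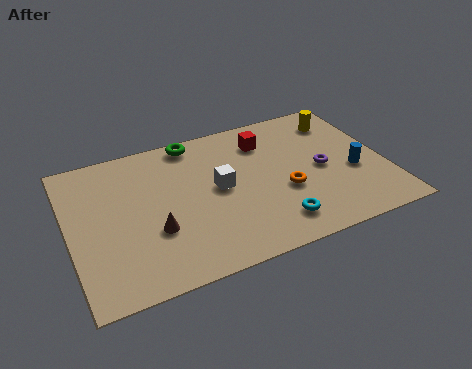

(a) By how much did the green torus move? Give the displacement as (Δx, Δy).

(2.3, 1.6)

The green torus was at about (2.9, 5.6) and moved to about (5.2, 7.2).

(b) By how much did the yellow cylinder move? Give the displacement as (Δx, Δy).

(0.5, 2.2)

From the two frames, the yellow cylinder sits at roughly (10.6, 4.2) before and (11.1, 6.4) after.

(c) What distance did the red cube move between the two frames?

1.1

From (7.3, 7.1) to (8.0, 6.2), the red cube covered √(0.7² + 0.9²) ≈ 1.1 units.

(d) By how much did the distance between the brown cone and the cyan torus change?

-0.5

They were about 5.3 units apart before and 4.8 after — 0.5 units closer together.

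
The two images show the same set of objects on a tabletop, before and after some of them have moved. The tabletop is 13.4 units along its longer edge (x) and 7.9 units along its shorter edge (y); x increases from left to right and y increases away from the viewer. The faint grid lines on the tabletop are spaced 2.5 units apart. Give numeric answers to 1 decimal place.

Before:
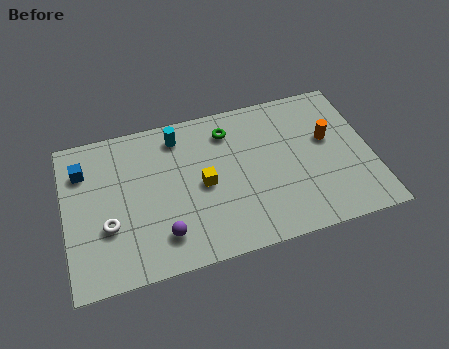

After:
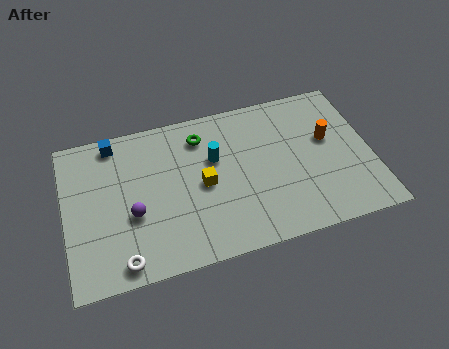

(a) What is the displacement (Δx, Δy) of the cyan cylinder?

(1.5, -1.6)

From the two frames, the cyan cylinder sits at roughly (5.1, 6.6) before and (6.6, 5.0) after.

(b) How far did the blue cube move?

1.8

The blue cube was near (0.9, 5.9) before and (2.3, 7.0) after, so it travelled √(1.4² + 1.1²) ≈ 1.8 units.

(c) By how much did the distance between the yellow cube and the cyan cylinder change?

-1.6

The distance was about 2.9 in the first image and 1.3 in the second, so they moved 1.6 units closer together.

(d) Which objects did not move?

the yellow cube and the orange cylinder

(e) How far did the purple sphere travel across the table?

1.8

The purple sphere was near (4.1, 1.7) before and (2.9, 3.1) after, so it travelled √(1.2² + 1.4²) ≈ 1.8 units.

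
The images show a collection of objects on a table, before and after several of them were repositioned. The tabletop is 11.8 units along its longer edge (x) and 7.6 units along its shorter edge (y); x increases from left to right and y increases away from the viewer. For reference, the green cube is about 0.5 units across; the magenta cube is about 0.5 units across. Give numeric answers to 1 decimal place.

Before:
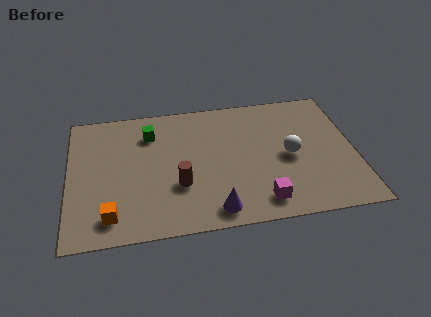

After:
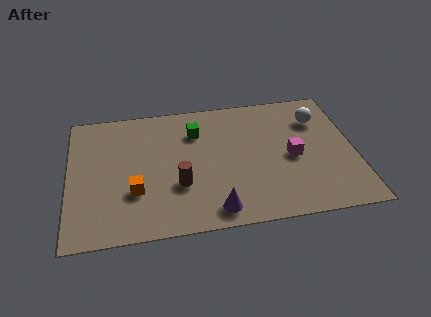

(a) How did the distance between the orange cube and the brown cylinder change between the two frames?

-1.3

Before: roughly 3.1 units apart; after: 1.8. That's 1.3 units closer together.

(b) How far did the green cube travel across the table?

1.9

The green cube moved from about (3.4, 5.8) to (5.3, 5.6), a distance of √(1.9² + 0.2²) ≈ 1.9.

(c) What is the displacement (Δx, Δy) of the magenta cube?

(1.4, 2.3)

The magenta cube was at about (7.8, 1.2) and moved to about (9.2, 3.5).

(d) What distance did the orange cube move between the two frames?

1.6

The orange cube moved from about (1.7, 1.3) to (2.7, 2.5), a distance of √(1.0² + 1.2²) ≈ 1.6.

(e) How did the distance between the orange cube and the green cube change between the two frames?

-0.8

Before: roughly 4.8 units apart; after: 4.0. That's 0.8 units closer together.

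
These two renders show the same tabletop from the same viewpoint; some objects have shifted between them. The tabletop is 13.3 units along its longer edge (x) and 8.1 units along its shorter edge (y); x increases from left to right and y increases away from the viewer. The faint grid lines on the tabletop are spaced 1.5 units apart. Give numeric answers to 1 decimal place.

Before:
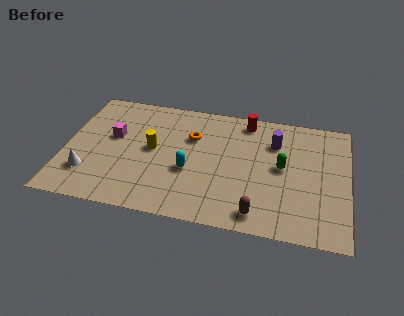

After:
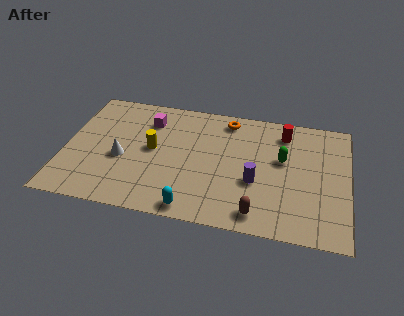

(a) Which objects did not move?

the yellow cylinder and the brown capsule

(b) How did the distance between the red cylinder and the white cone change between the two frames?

-0.6

The distance was about 8.8 in the first image and 8.2 in the second, so they moved 0.6 units closer together.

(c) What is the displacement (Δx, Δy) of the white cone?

(1.5, 1.3)

The white cone was at about (1.2, 2.1) and moved to about (2.7, 3.4).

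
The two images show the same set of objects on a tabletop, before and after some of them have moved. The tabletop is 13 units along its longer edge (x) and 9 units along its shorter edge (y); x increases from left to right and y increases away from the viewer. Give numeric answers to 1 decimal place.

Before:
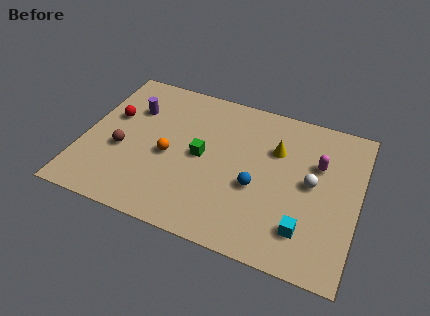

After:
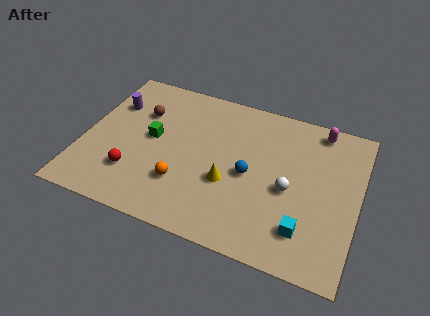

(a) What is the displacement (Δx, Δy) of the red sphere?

(1.4, -3.1)

The red sphere was at about (1.2, 5.5) and moved to about (2.6, 2.4).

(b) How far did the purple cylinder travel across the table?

1.0

The purple cylinder was near (2.1, 6.3) before and (1.1, 6.3) after, so it travelled √(1.0² + 0.0²) ≈ 1.0 units.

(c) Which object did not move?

the cyan cube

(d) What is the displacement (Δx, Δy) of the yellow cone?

(-2.0, -2.7)

The yellow cone was at about (9.0, 6.1) and moved to about (7.0, 3.4).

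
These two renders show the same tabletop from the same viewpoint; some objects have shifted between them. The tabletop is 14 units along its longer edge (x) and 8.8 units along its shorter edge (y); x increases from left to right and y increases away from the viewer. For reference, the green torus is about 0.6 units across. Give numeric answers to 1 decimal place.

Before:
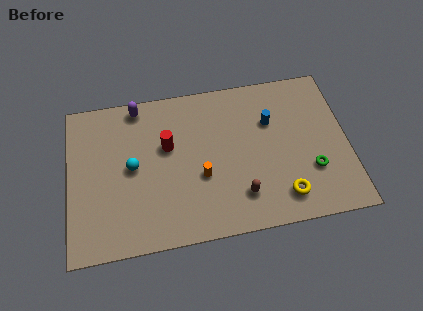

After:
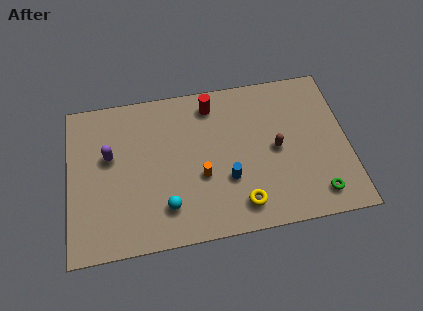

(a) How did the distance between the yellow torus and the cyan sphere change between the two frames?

-4.2

They were about 7.9 units apart before and 3.7 after — 4.2 units closer together.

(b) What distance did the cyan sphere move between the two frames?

3.0

The cyan sphere moved from about (3.2, 4.5) to (4.8, 2.0), a distance of √(1.6² + 2.5²) ≈ 3.0.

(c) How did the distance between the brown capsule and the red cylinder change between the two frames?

-0.5

The distance was about 4.9 in the first image and 4.4 in the second, so they moved 0.5 units closer together.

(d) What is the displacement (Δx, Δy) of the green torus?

(0.2, -1.4)

The green torus started near (12.1, 2.8) and ended near (12.3, 1.4).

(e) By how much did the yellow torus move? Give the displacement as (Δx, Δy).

(-2.1, -0.1)

The yellow torus was at about (10.6, 1.6) and moved to about (8.5, 1.5).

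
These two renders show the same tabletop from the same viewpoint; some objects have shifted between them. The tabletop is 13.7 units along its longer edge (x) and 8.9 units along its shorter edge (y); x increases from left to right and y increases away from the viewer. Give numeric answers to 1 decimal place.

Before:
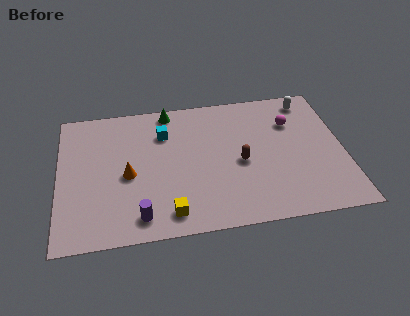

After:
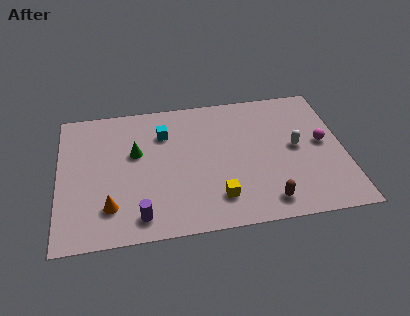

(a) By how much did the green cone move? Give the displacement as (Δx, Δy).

(-1.7, -2.6)

The green cone was at about (5.4, 8.0) and moved to about (3.7, 5.4).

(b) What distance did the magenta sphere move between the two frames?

2.1

The magenta sphere moved from about (11.3, 6.3) to (12.7, 4.7), a distance of √(1.4² + 1.6²) ≈ 2.1.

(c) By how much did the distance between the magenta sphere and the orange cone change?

+2.3

They were about 8.3 units apart before and 10.6 after — 2.3 units further apart.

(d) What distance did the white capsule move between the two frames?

3.2

The white capsule moved from about (12.2, 7.7) to (11.4, 4.6), a distance of √(0.8² + 3.1²) ≈ 3.2.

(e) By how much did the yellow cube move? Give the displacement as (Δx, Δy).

(2.3, 0.6)

The yellow cube started near (5.2, 1.3) and ended near (7.5, 1.9).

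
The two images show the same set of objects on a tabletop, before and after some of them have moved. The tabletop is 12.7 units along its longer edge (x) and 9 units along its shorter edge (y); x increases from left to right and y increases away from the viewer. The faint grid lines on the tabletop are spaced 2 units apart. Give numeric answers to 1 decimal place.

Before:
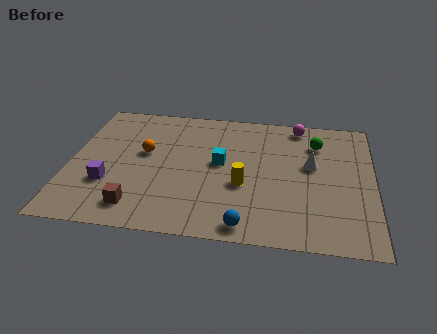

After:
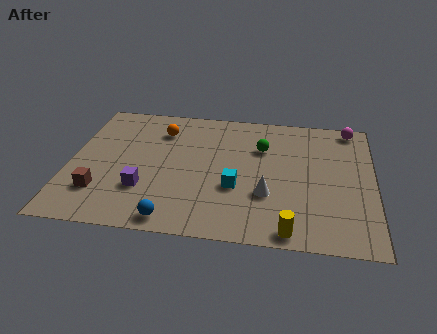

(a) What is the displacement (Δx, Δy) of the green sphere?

(-2.3, -0.6)

The green sphere started near (10.3, 6.8) and ended near (8.0, 6.2).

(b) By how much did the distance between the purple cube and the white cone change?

-3.6

The distance was about 8.7 in the first image and 5.1 in the second, so they moved 3.6 units closer together.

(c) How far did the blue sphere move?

3.0

The blue sphere was near (7.5, 0.9) before and (4.5, 0.9) after, so it travelled √(3.0² + 0.0²) ≈ 3.0 units.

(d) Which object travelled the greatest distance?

the yellow cylinder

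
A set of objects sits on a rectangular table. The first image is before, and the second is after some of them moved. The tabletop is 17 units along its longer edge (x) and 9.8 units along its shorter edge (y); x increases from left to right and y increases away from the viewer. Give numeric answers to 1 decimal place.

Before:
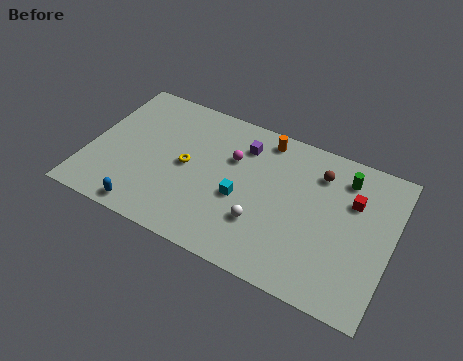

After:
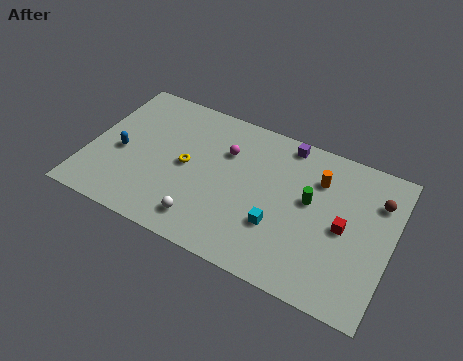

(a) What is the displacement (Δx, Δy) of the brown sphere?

(3.3, -0.4)

From the two frames, the brown sphere sits at roughly (12.7, 7.6) before and (16.0, 7.2) after.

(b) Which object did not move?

the yellow torus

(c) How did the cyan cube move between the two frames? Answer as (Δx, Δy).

(2.2, -0.9)

The cyan cube was at about (8.7, 4.1) and moved to about (10.9, 3.2).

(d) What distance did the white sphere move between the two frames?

3.4

The white sphere moved from about (10.0, 3.0) to (6.9, 1.7), a distance of √(3.1² + 1.3²) ≈ 3.4.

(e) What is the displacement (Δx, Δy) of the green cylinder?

(-1.7, -2.3)

The green cylinder started near (14.1, 7.9) and ended near (12.4, 5.6).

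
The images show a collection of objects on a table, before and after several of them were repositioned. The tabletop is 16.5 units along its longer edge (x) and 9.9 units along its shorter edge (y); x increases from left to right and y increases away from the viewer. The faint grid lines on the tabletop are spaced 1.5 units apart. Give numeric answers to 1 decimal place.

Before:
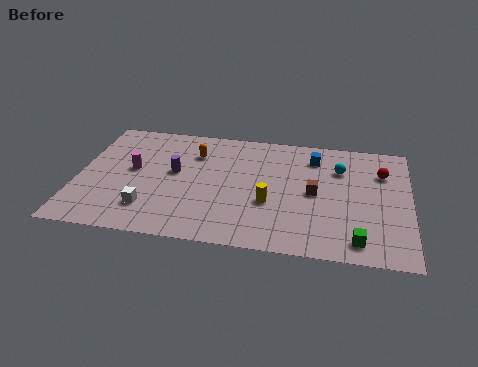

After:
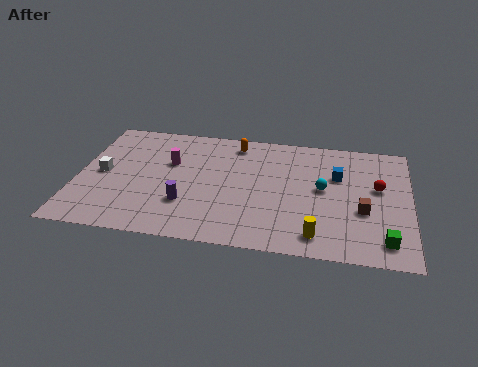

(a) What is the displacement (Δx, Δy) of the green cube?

(1.3, 0.2)

From the two frames, the green cube sits at roughly (14.0, 1.4) before and (15.3, 1.6) after.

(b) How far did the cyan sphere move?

2.0

The cyan sphere was near (13.0, 7.1) before and (12.2, 5.3) after, so it travelled √(0.8² + 1.8²) ≈ 2.0 units.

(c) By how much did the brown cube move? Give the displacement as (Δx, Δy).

(2.4, -1.1)

The brown cube started near (11.8, 4.9) and ended near (14.2, 3.8).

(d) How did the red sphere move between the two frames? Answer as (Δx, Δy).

(-0.2, -1.3)

From the two frames, the red sphere sits at roughly (15.1, 7.1) before and (14.9, 5.8) after.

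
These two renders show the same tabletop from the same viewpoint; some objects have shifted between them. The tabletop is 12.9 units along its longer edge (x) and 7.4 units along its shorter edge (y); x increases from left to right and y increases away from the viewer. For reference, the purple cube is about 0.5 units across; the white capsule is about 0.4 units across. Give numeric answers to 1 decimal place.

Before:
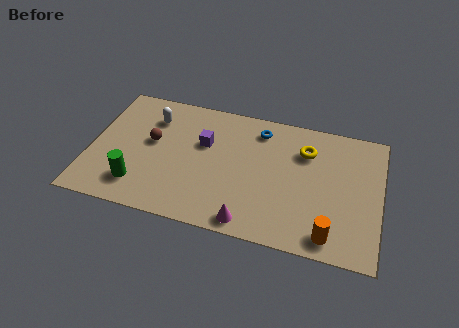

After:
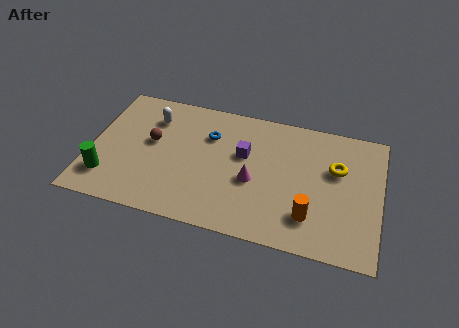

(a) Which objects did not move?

the white capsule and the brown sphere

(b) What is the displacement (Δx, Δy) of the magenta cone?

(0.0, 2.3)

From the two frames, the magenta cone sits at roughly (7.3, 0.8) before and (7.3, 3.1) after.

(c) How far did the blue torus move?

2.4

From (7.4, 6.1) to (5.2, 5.2), the blue torus covered √(2.2² + 0.9²) ≈ 2.4 units.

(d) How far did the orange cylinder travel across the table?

1.2

From (10.8, 1.0) to (9.9, 1.8), the orange cylinder covered √(0.9² + 0.8²) ≈ 1.2 units.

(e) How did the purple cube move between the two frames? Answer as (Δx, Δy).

(1.8, -0.2)

The purple cube was at about (5.0, 4.7) and moved to about (6.8, 4.5).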